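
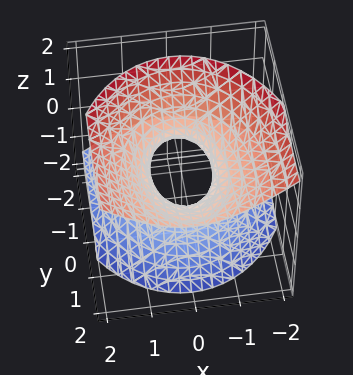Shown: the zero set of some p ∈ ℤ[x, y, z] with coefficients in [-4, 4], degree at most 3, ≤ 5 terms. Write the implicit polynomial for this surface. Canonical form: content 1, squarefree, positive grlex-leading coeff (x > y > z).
2*x^2 + y^2 - 2*y*z - 2*z^2 - 1

First, the degree is 2 — the shape is more complex than any degree-1 surface.
Then, checking where it meets the axes: it misses every integer gridline on the z-axis; among the integer gridlines, it crosses the y-axis at y ∈ {-1, 1}.
Finally, these observations pin down the coefficients.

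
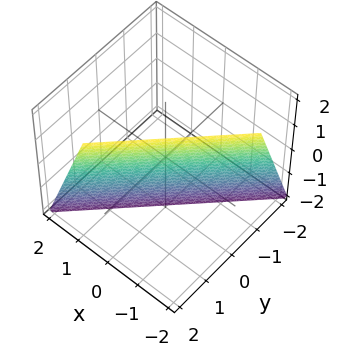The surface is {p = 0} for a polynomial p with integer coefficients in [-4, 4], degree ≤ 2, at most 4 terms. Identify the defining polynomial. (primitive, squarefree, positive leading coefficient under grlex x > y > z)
1. The degree is 1 — the surface is flat (a plane).
2. Against the integer gridlines: it meets the z-axis at z = -2 (among the integer gridlines).
3. Fitting integer coefficients to these (and the overall shape) gives p.

3*x - 3*y + z + 2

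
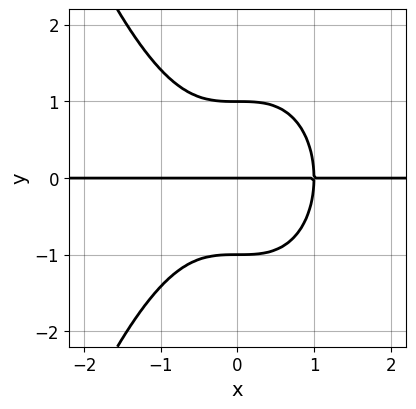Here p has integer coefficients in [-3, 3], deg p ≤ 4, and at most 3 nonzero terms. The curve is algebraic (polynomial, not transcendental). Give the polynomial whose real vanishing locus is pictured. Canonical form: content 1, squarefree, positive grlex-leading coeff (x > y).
x^3*y + y^3 - y

Degree: the shape is more complex than any degree-3 curve, so deg p = 4.
Against the integer gridlines: among the integer gridlines, it crosses the y-axis at y ∈ {-1, 0, 1}; the visible x-axis segment lies entirely on the curve.
Matching integer coefficients to the picture gives p.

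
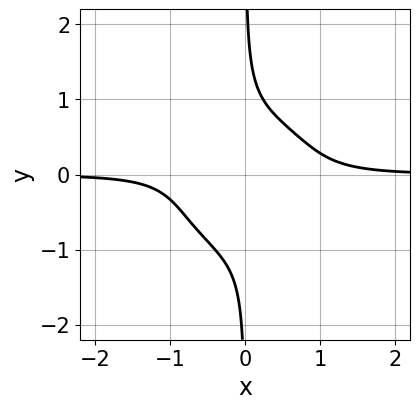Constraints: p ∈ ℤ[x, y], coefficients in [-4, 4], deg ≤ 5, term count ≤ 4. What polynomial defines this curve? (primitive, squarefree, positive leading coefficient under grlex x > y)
3*x^3*y + 3*x*y^3 + x*y^2 - 1

First, the degree is 4 — no degree-3 curve has this shape.
Then, from the axis intercepts and sections: the curve avoids every integer x-axis point in the box; no y-intercept at any integer in the box.
Finally, assembling these constraints gives the stated polynomial.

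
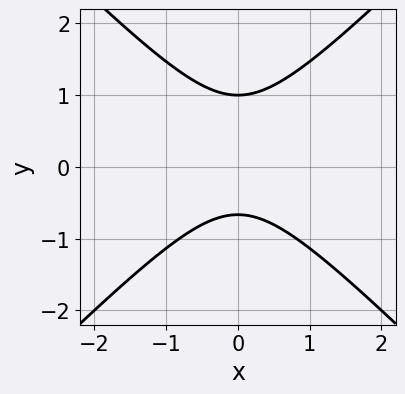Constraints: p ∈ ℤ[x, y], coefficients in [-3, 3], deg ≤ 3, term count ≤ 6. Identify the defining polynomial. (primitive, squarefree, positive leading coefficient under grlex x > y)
3*x^2 - 3*y^2 + y + 2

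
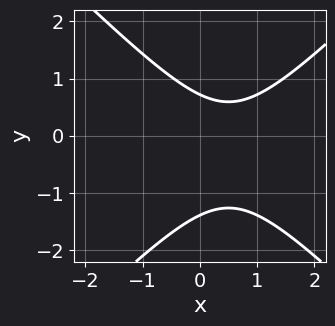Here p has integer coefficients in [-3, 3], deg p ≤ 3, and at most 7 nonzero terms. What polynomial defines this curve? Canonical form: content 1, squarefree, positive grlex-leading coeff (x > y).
Degree: the shape is more complex than any degree-1 curve, so deg p = 2.
Checking where it meets the axes: the curve avoids every integer x-axis point in the box.
Matching integer coefficients to the picture gives p.

3*x^2 - 3*y^2 - 3*x - 2*y + 3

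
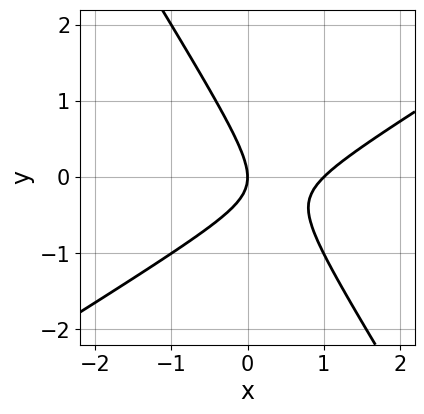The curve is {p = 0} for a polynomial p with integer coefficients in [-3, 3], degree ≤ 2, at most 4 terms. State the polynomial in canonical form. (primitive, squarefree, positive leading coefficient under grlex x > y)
x^2 - x*y - y^2 - x

First, deg p = 2.
Then, observable constraints: it meets the y-axis at y = 0 (among the integer gridlines); among the integer gridlines, it crosses the x-axis at x ∈ {0, 1}.
Finally, the integer polynomial consistent with all of this is the stated p.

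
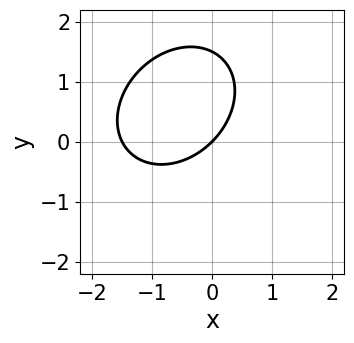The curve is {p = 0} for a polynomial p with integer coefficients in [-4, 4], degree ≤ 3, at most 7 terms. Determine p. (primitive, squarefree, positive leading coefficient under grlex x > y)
First, deg p = 2.
Next, checking where it meets the axes: one x-axis crossing is at x = 0; one y-axis crossing is at y = 0.
Finally, solving for integer coefficients yields p as stated.

2*x^2 - x*y + 2*y^2 + 3*x - 3*y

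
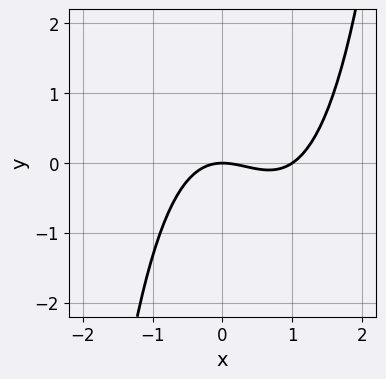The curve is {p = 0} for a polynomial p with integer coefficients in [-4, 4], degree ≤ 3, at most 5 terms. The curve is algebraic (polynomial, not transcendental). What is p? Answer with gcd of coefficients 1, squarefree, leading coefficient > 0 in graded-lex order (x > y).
2*x^3 - 2*x^2 - 3*y

First, deg p = 3. No degree-2 curve has this shape.
Then, checking where it meets the axes: it meets the y-axis at y = 0 (among the integer gridlines); the x-axis gridline crossings are at x ∈ {0, 1}.
Finally, these observations pin down the coefficients.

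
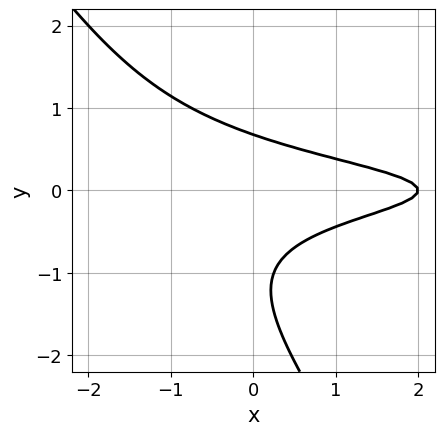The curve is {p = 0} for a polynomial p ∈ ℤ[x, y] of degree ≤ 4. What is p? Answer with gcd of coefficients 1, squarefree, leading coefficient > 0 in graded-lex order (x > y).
3*x*y^2 + 2*y^3 + 3*y^2 + x - 2

1. deg p = 3. No degree-2 curve has this shape.
2. From the visible intercepts: it meets the x-axis at x = 2 (among the integer gridlines).
3. Assembling these constraints gives the stated polynomial.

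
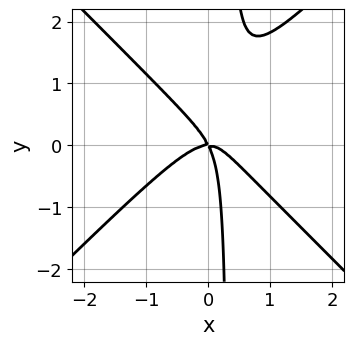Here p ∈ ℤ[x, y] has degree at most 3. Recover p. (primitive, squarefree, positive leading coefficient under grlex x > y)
(a) The degree is 3 — no degree-2 curve has this shape.
(b) Against the integer gridlines: it meets the x-axis at x = 0 (among the integer gridlines); one y-axis crossing is at y = 0.
(c) Fitting integer coefficients to these (and the overall shape) gives p.

3*x^3 - 3*x*y^2 + 2*x*y + y^2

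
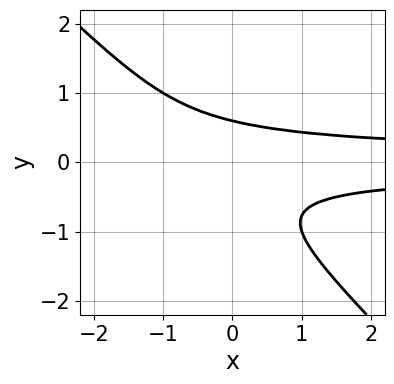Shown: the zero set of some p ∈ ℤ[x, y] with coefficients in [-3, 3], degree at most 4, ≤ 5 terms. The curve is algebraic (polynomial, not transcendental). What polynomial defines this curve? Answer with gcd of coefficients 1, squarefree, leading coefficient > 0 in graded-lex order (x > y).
3*x*y^2 + 3*y^3 + y^2 - 1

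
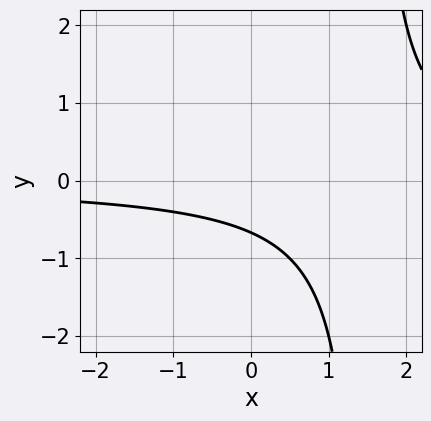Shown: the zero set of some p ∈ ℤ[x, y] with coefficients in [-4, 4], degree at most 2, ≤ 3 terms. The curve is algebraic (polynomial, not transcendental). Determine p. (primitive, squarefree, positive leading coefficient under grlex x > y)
2*x*y - 3*y - 2

Degree: a generic line meets the curve in up to 2 points, so deg p = 2.
Checking where it meets the axes: no x-intercept at any integer in the box.
Solving for integer coefficients yields p as stated.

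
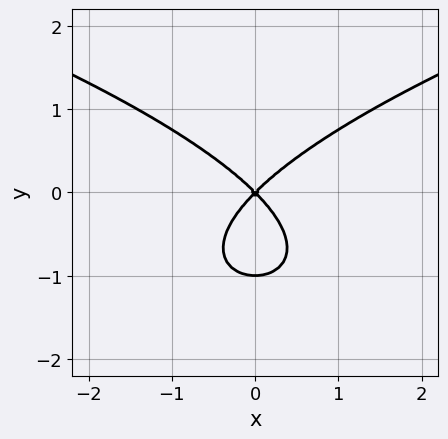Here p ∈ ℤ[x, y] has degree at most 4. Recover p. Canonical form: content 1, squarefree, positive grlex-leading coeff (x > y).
y^3 - x^2 + y^2

(a) deg p = 3. The shape is more complex than any degree-2 curve.
(b) Symmetries: it's symmetric under x → −x, forcing even powers of x.
(c) Reading off the gridlines: the y-axis gridline crossings are at y ∈ {-1, 0}; one x-axis crossing is at x = 0.
(d) These observations pin down the coefficients.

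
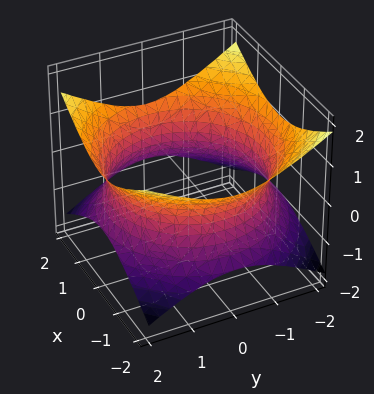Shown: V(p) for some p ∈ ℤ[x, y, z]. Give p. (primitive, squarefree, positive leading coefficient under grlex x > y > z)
First, the degree is 2 — an hourglass — one-sheet hyperboloid; a quadric.
Next, symmetries: rotational symmetry about the z-axis ⇒ p depends on x, y only through x² + y²; mirror symmetry z ↦ −z ⇒ only even powers of z.
Next, from the axis intercepts and sections: the surface avoids every integer z-axis point in the box; a circular section at z = 0 has radius between 1 and 2.
Finally, the integer polynomial consistent with all of this is the stated p.

x^2 + y^2 - 2*z^2 - 3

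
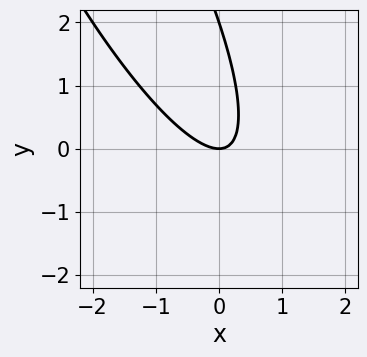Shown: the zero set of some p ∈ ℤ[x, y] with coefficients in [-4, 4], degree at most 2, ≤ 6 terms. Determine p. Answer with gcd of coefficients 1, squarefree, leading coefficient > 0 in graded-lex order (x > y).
3*x^2 + 3*x*y + y^2 - 2*y

1. The degree is 2 — a generic line meets the curve in up to 2 points.
2. From the visible intercepts: one x-axis crossing is at x = 0; among the integer gridlines, it crosses the y-axis at y ∈ {0, 2}.
3. Solving for integer coefficients yields p as stated.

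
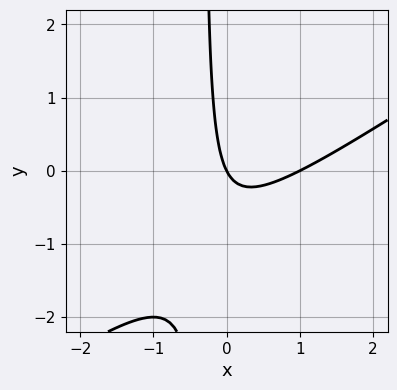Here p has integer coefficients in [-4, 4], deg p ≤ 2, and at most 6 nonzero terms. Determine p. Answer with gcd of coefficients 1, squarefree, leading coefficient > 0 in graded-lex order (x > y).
2*x^2 - 3*x*y - 2*x - y

(a) deg p = 2.
(b) Reading off the gridlines: one y-axis crossing is at y = 0; among the integer gridlines, it crosses the x-axis at x ∈ {0, 1}.
(c) Assembling these constraints gives the stated polynomial.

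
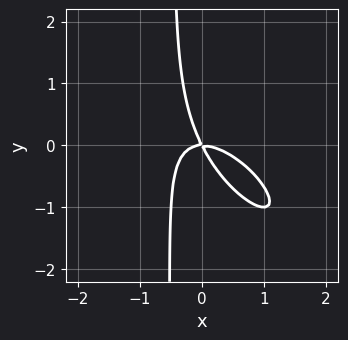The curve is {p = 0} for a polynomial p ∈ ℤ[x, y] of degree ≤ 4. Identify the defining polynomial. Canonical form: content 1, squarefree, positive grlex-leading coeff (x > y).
2*x^3 + 3*x^2*y + 2*x*y^2 + 2*x*y + y^2

1. Degree: a generic line meets the curve in up to 3 points, so deg p = 3.
2. Checking where it meets the axes: it crosses the y-axis at the gridline y = 0; it crosses the x-axis at the gridline x = 0.
3. Solving for integer coefficients yields p as stated.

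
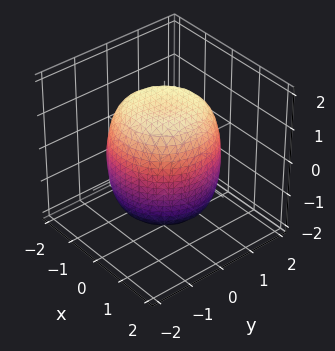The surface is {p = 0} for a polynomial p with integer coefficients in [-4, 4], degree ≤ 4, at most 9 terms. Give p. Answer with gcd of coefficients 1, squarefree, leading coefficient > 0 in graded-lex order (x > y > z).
x^4 + 2*x^2*y^2 + y^4 - x^2 - y^2 + z^2 - 2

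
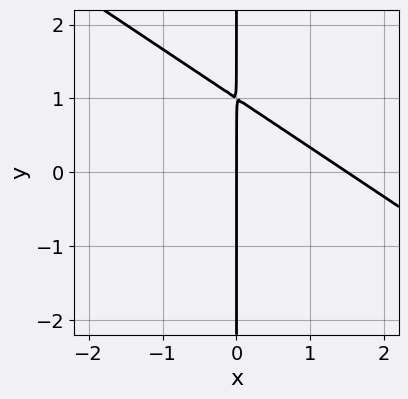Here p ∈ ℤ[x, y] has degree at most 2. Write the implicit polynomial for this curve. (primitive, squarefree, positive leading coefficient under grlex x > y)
(a) Degree: the shape is more complex than any degree-1 curve, so deg p = 2.
(b) Reading off the gridlines: one x-axis crossing is at x = 0; the visible y-axis segment lies entirely on the curve.
(c) Together with the visible shape, these determine p as stated.

2*x^2 + 3*x*y - 3*x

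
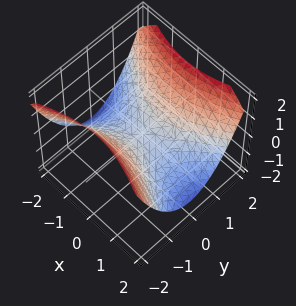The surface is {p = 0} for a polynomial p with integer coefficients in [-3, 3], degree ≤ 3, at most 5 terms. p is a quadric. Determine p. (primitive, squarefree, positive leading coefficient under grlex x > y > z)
x^2 - 2*y^2 + 3*z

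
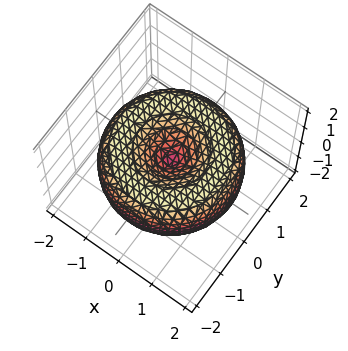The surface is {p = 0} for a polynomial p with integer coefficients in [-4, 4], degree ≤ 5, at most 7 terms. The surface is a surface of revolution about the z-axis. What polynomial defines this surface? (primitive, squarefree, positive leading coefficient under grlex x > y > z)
1. Degree: the shape is more complex than any degree-3 surface, so deg p = 4.
2. Symmetry: the surface is invariant under rotation about z: p = q(x² + y², z).
3. From the visible intercepts: a circular section at z = 0 has radius between 1 and 2; it crosses the x-axis at the gridline x = 0; it meets the y-axis at y = 0 (among the integer gridlines).
4. Together with the visible shape, these determine p as stated.

x^4 + 2*x^2*y^2 + y^4 - 3*x^2 - 3*y^2 + 3*z^2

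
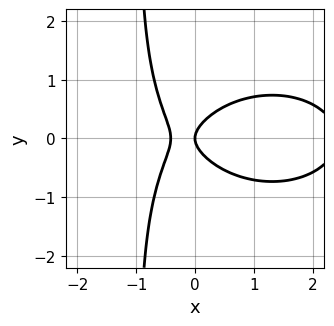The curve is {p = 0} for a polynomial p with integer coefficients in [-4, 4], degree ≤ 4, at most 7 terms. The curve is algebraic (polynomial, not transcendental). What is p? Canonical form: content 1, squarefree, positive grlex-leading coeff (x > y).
x^3 + 2*x*y^2 - 2*x^2 + 2*y^2 - x

1. deg p = 3. A generic line meets the curve in up to 3 points.
2. Symmetries: mirror symmetry y ↦ −y ⇒ only even powers of y.
3. Observable constraints: one x-axis crossing is at x = 0; it meets the y-axis at y = 0 (among the integer gridlines).
4. Solving for integer coefficients yields p as stated.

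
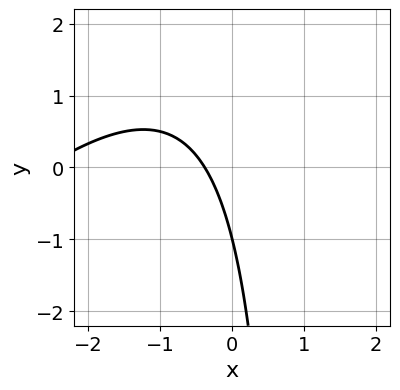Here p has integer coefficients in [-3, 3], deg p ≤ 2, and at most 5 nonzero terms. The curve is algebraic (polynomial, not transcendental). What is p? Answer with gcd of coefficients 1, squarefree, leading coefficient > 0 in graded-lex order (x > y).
x^2 - x*y + 3*x + y + 1

Degree: the shape is more complex than any degree-1 curve, so deg p = 2.
Reading off the gridlines: one y-axis crossing is at y = -1.
The integer polynomial consistent with all of this is the stated p.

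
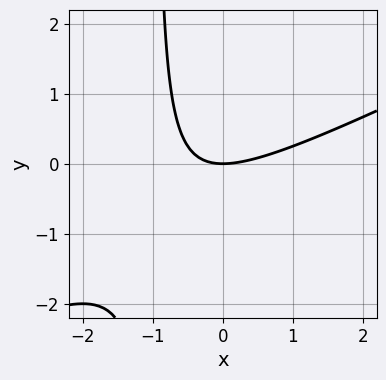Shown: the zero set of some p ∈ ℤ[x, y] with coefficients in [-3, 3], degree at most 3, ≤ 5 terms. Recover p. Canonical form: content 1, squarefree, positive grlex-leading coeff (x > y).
Degree: a generic line meets the curve in up to 2 points, so deg p = 2.
Reading off the gridlines: one x-axis crossing is at x = 0; it crosses the y-axis at the gridline y = 0.
Solving for integer coefficients yields p as stated.

x^2 - 2*x*y - 2*y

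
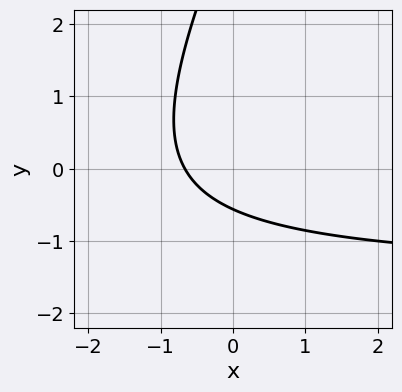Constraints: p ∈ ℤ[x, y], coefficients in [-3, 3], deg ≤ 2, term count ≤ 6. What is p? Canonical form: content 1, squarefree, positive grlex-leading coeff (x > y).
First, the degree is 2 — no degree-1 curve has this shape.
Finally, the integer polynomial consistent with all of this is the stated p.

2*x*y - y^2 + 3*x + 3*y + 2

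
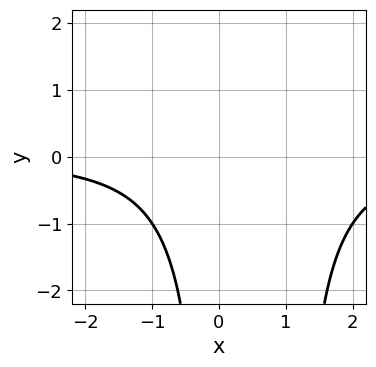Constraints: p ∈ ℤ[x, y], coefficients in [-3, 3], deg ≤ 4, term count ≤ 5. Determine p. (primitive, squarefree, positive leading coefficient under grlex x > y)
x^2*y - x*y + 2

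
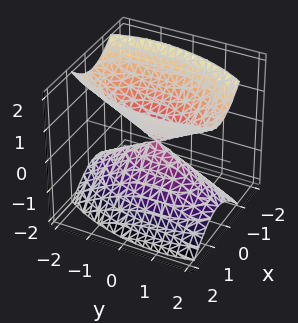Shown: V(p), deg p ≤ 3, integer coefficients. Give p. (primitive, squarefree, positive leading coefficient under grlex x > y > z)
3*x^2 - x*y + y^2 - 2*z^2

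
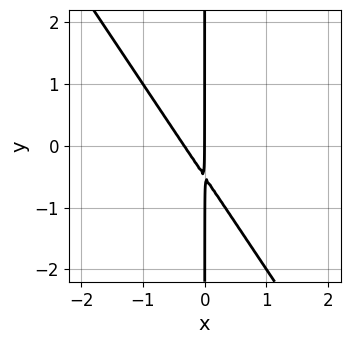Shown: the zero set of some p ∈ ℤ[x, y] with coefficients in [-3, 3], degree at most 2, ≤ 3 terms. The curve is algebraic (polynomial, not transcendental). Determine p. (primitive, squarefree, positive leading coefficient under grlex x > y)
3*x^2 + 2*x*y + x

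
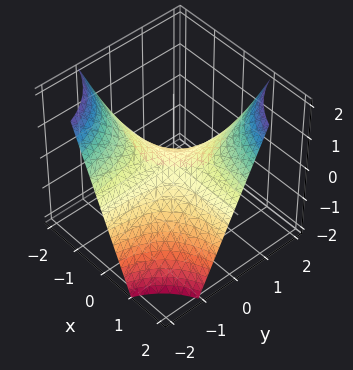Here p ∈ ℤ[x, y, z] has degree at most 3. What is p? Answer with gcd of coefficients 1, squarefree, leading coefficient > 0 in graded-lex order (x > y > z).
First, degree: a hyperbolic paraboloid; a quadric, so deg p = 2.
Then, checking where it meets the axes: every point of the x-axis in the box is on the surface; it crosses the z-axis at the gridline z = 0.
Finally, assembling these constraints gives the stated polynomial. Check: (0, 1, 0) on the y-axis lies on the surface, and p(0, 1, 0) = 0. ✓

x*y - z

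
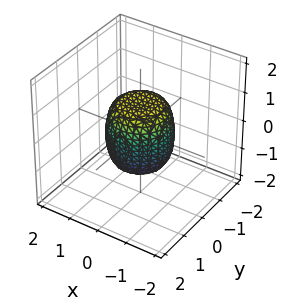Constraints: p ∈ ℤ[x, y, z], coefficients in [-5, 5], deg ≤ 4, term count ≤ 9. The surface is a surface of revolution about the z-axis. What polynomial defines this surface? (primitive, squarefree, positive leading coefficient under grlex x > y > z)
2*x^4 + 4*x^2*y^2 + 2*y^4 - x^2 - y^2 + z^2 - 1

First, deg p = 4. A generic line meets the surface in up to 4 points.
Then, symmetries: rotational symmetry about the z-axis ⇒ p depends on x, y only through x² + y².
Next, observable constraints: a circular section at z = 0 has radius exactly 1; the z-axis gridline crossings are at z ∈ {-1, 1}.
Finally, the integer polynomial consistent with all of this is the stated p. Check: (0, -1, 0) on the y-axis lies on the surface, and p(0, -1, 0) = 0. ✓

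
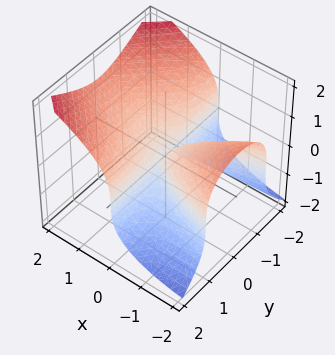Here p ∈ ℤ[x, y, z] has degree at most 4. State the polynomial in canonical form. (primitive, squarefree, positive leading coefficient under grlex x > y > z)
(a) The degree is 3 — no degree-2 surface has this shape.
(b) Checking where it meets the axes: it meets the x-axis at x = 0 (among the integer gridlines); the visible y-axis segment lies entirely on the surface; one z-axis crossing is at z = 0.
(c) The integer polynomial consistent with all of this is the stated p.

3*x*y^2 - 3*z^3 + 2*x^2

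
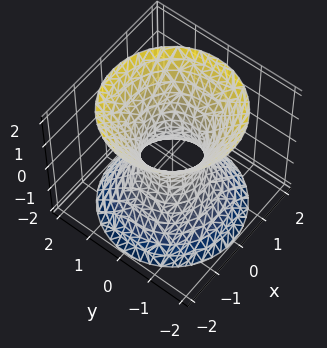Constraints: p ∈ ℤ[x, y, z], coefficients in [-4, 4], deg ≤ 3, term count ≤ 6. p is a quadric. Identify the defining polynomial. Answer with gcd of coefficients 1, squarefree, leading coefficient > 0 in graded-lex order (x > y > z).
3*x^2 + 3*y^2 - 2*z^2 - 2

(a) deg p = 2. One connected sheet with a waist; a quadric.
(b) Symmetry: every cross-section ⟂ z is a circle, so x, y appear only via x² + y²; the z ↦ −z reflection is a symmetry, so z appears only in even powers.
(c) From the axis intercepts and sections: no z-intercept at any integer in the box; a circular section at z = -2 has radius between 1 and 2.
(d) The integer polynomial consistent with all of this is the stated p.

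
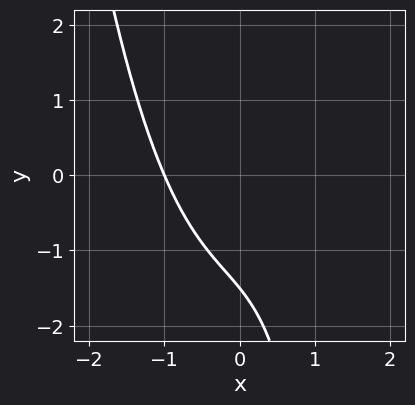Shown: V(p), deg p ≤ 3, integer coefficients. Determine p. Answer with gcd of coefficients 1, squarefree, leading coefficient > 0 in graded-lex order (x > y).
2*x^3 - x*y + x + 2*y + 3

1. deg p = 3. A generic line meets the curve in up to 3 points.
2. Observable constraints: one x-axis crossing is at x = -1.
3. Matching integer coefficients to the picture gives p.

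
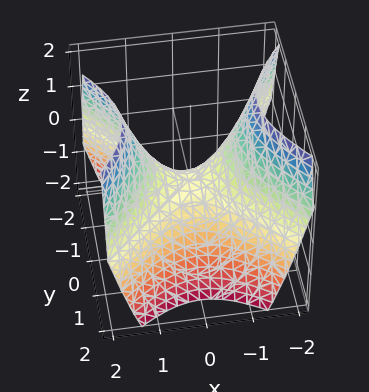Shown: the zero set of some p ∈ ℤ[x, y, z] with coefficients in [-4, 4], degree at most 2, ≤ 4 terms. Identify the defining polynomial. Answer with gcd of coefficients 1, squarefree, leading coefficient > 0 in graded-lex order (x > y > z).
x^2 - y^2 - z

First, deg p = 2. A saddle surface; a quadric.
Then, symmetries: it's symmetric under y → −y, forcing even powers of y; it's symmetric under x → −x, forcing even powers of x.
Then, from the visible intercepts: it crosses the z-axis at the gridline z = 0; it meets the x-axis at x = 0 (among the integer gridlines); it crosses the y-axis at the gridline y = 0.
Finally, matching integer coefficients to the picture gives p.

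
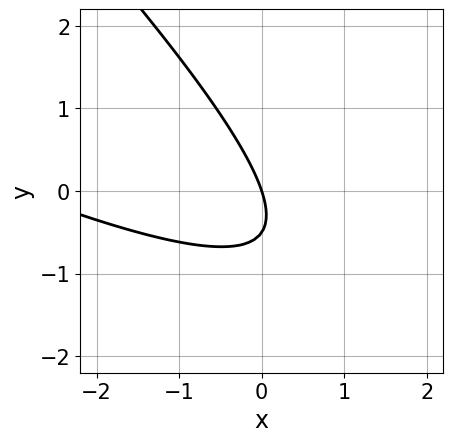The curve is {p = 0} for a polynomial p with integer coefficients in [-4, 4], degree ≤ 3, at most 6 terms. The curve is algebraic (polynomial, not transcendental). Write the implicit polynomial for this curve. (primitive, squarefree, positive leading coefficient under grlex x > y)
x^2 + 3*x*y + 2*y^2 + 3*x + y

1. The degree is 2 — a generic line meets the curve in up to 2 points.
2. From the visible intercepts: it meets the x-axis at x = 0 (among the integer gridlines); one y-axis crossing is at y = 0.
3. Together with the visible shape, these determine p as stated.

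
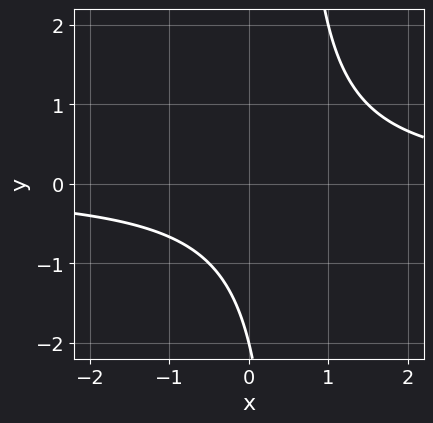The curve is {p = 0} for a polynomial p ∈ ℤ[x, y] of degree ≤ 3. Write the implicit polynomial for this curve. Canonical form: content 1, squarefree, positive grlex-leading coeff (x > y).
2*x*y - y - 2

First, the degree is 2 — no degree-1 curve has this shape.
Next, checking where it meets the axes: one y-axis crossing is at y = -2; no x-intercept at any integer in the box.
Finally, matching integer coefficients to the picture gives p.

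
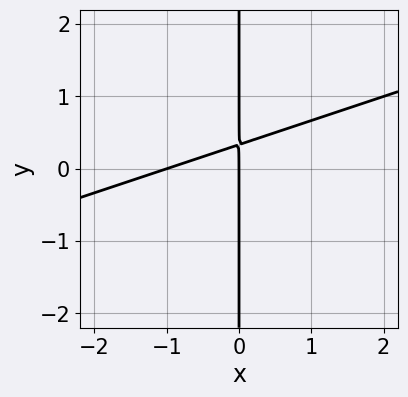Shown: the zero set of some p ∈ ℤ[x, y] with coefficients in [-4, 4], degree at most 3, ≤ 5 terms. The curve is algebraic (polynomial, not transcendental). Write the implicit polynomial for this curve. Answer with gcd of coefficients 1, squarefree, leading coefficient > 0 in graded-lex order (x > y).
x^2 - 3*x*y + x

The degree is 2 — a generic line meets the curve in up to 2 points.
Reading off the gridlines: the x-axis gridline crossings are at x ∈ {-1, 0}; every point of the y-axis in the box is on the curve.
Solving for integer coefficients yields p as stated.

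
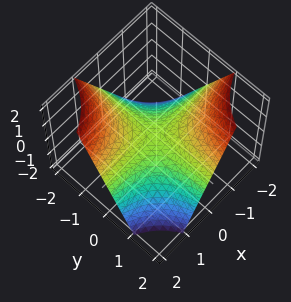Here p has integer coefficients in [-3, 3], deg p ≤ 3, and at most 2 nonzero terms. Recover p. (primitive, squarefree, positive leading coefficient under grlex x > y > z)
(a) Degree: a saddle surface; a quadric, so deg p = 2.
(b) Against the integer gridlines: one z-axis crossing is at z = 0; every point of the y-axis in the box is on the surface; the visible x-axis segment lies entirely on the surface.
(c) Assembling these constraints gives the stated polynomial.

x*y + z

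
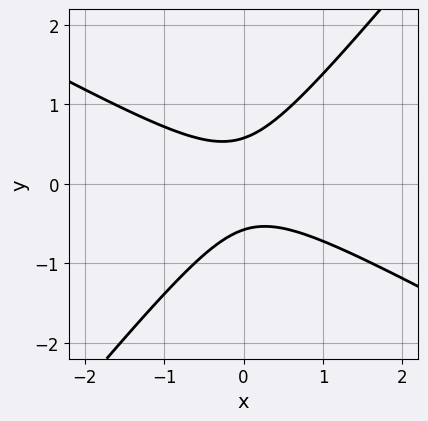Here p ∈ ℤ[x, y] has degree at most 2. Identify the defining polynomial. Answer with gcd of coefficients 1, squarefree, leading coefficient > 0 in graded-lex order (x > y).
2*x^2 + 2*x*y - 3*y^2 + 1

First, degree: no degree-1 curve has this shape, so deg p = 2.
Next, against the integer gridlines: the curve avoids every integer x-axis point in the box.
Finally, matching integer coefficients to the picture gives p.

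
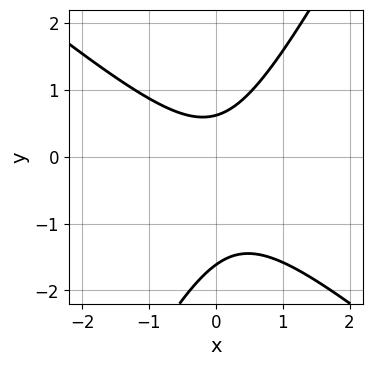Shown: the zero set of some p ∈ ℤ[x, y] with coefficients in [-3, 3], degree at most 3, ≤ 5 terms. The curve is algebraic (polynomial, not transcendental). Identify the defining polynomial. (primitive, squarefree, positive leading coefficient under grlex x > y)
3*x^2 + 2*x*y - 2*y^2 - 2*y + 2

1. deg p = 2.
2. Observable constraints: no x-intercept at any integer in the box.
3. Matching integer coefficients to the picture gives p.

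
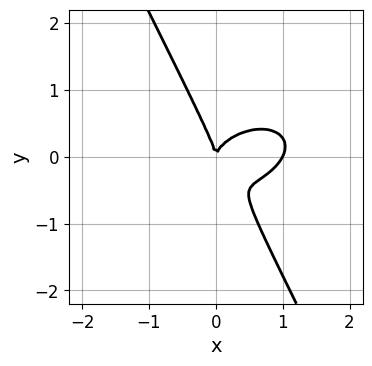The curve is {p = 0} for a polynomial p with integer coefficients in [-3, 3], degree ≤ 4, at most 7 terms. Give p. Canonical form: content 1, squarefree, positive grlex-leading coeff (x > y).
2*x^3 - x^2*y + 3*x*y^2 + 2*y^3 - 2*x^2

1. Degree: the shape is more complex than any degree-2 curve, so deg p = 3.
2. Against the integer gridlines: one y-axis crossing is at y = 0; among the integer gridlines, it crosses the x-axis at x ∈ {0, 1}.
3. Together with the visible shape, these determine p as stated.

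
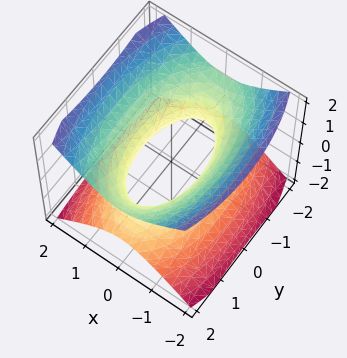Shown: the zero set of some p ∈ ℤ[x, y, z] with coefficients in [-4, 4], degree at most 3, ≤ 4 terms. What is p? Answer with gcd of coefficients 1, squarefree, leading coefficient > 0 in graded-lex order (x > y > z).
3*x^2 + y^2 - 3*z^2 - 2

First, deg p = 2.
Then, symmetries: it's symmetric under x → −x, forcing even powers of x; the z ↦ −z reflection is a symmetry, so z appears only in even powers; it's symmetric under y → −y, forcing even powers of y.
Then, observable constraints: the surface avoids every integer z-axis point in the box.
Finally, matching integer coefficients to the picture gives p.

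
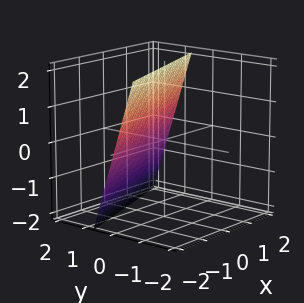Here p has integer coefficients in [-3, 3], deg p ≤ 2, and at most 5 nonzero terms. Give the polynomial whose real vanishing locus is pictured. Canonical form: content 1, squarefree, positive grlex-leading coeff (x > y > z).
x - 3*y - z + 2

1. The degree is 1 — the surface is flat (a plane).
2. From the axis intercepts and sections: one z-axis crossing is at z = 2; it crosses the x-axis at the gridline x = -2.
3. Assembling these constraints gives the stated polynomial.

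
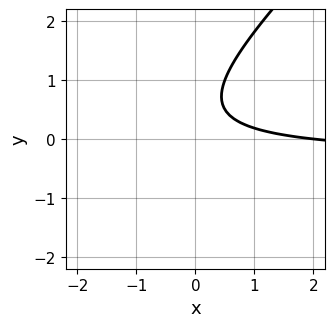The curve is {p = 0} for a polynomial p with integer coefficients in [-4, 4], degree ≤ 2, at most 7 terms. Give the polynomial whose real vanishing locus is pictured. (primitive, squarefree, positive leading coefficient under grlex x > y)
deg p = 2.
Reading off the gridlines: it crosses the x-axis at the gridline x = 2; the curve avoids every integer y-axis point in the box.
Fitting integer coefficients to these (and the overall shape) gives p.

3*x*y - 3*y^2 + x + 3*y - 2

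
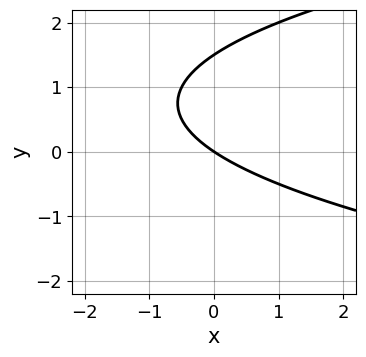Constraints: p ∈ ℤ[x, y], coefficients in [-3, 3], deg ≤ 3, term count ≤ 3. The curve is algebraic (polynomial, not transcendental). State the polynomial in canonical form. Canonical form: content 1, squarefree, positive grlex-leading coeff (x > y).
deg p = 2. No degree-1 curve has this shape.
From the axis intercepts and sections: it crosses the y-axis at the gridline y = 0; it crosses the x-axis at the gridline x = 0.
Solving for integer coefficients yields p as stated.

2*y^2 - 2*x - 3*y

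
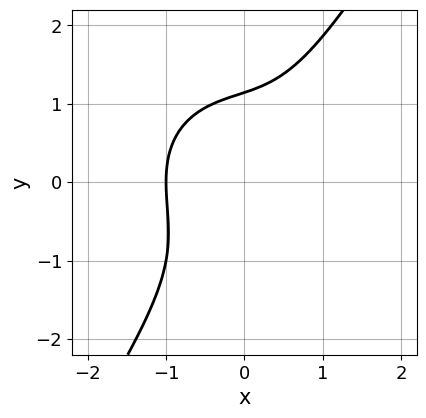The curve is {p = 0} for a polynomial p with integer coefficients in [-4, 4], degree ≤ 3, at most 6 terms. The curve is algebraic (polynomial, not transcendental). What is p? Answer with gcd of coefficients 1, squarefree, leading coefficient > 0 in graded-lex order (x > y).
3*x^3 + 2*x*y^2 - 2*y^3 + 3

Degree: a generic line meets the curve in up to 3 points, so deg p = 3.
Against the integer gridlines: it meets the x-axis at x = -1 (among the integer gridlines).
These observations pin down the coefficients.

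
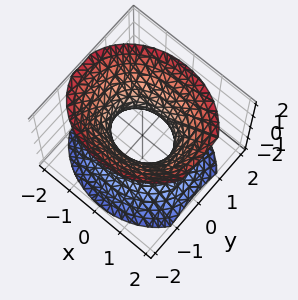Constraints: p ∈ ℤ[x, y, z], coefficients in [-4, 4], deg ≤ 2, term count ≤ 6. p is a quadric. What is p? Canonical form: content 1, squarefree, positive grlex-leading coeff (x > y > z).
2*x^2 + 3*y^2 - 2*z^2 - 2

1. deg p = 2.
2. Symmetries: it's symmetric under x → −x, forcing even powers of x; the y ↦ −y reflection is a symmetry, so y appears only in even powers; the z ↦ −z reflection is a symmetry, so z appears only in even powers.
3. From the visible intercepts: the surface avoids every integer z-axis point in the box; the x-axis gridline crossings are at x ∈ {-1, 1}.
4. Solving for integer coefficients yields p as stated.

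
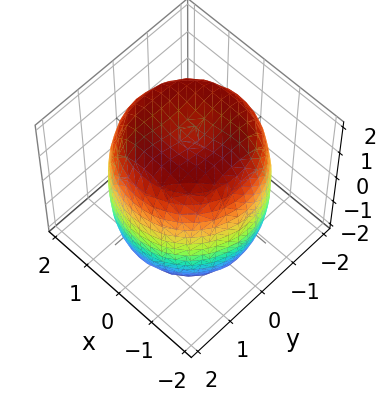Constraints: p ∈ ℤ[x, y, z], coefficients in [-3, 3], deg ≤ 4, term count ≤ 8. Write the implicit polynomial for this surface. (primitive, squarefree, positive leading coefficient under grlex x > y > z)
x^4 + 2*x^2*y^2 + y^4 - 2*x^2 - 2*y^2 + z^2 - 3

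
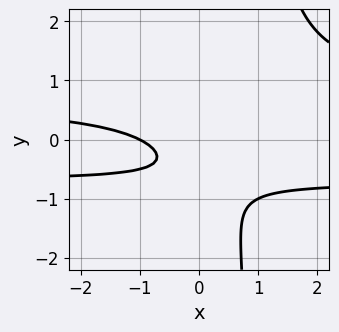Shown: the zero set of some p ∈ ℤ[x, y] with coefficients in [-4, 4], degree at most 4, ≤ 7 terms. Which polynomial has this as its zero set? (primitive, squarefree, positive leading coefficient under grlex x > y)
deg p = 3. A generic line meets the curve in up to 3 points.
Reading off the gridlines: the curve avoids every integer y-axis point in the box; it meets the x-axis at x = -1 (among the integer gridlines).
Matching integer coefficients to the picture gives p.

2*x*y^2 - 2*y^2 - x - 2*y - 1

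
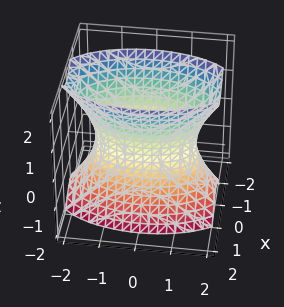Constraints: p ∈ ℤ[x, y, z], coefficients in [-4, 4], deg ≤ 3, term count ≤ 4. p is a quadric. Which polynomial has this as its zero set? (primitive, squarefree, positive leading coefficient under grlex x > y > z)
3*x^2 + y^2 - z^2 - 2

First, deg p = 2. One connected sheet with a waist; a quadric.
Then, symmetries: mirror symmetry x ↦ −x ⇒ only even powers of x; mirror symmetry y ↦ −y ⇒ only even powers of y; mirror symmetry z ↦ −z ⇒ only even powers of z.
Then, checking where it meets the axes: the surface avoids every integer z-axis point in the box.
Finally, putting this together gives p.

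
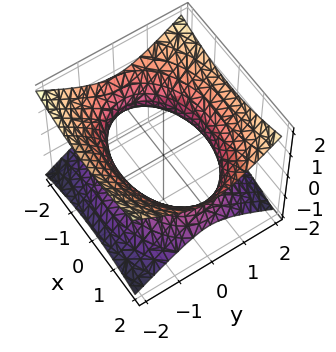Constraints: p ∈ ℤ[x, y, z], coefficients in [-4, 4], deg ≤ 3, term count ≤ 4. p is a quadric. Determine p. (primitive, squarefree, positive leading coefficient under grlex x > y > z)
x^2 + 2*y^2 - 3*z^2 - 3

(a) deg p = 2. An hourglass — one-sheet hyperboloid; a quadric.
(b) Symmetries: it's symmetric under y → −y, forcing even powers of y; the x ↦ −x reflection is a symmetry, so x appears only in even powers; the z ↦ −z reflection is a symmetry, so z appears only in even powers.
(c) Checking where it meets the axes: the surface avoids every integer z-axis point in the box.
(d) Solving for integer coefficients yields p as stated.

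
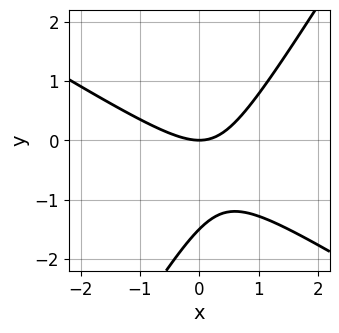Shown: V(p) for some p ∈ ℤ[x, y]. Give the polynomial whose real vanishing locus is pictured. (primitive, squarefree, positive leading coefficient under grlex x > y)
(a) Degree: the shape is more complex than any degree-1 curve, so deg p = 2.
(b) Observable constraints: it crosses the x-axis at the gridline x = 0; it meets the y-axis at y = 0 (among the integer gridlines).
(c) Fitting integer coefficients to these (and the overall shape) gives p.

2*x^2 + 2*x*y - 2*y^2 - 3*y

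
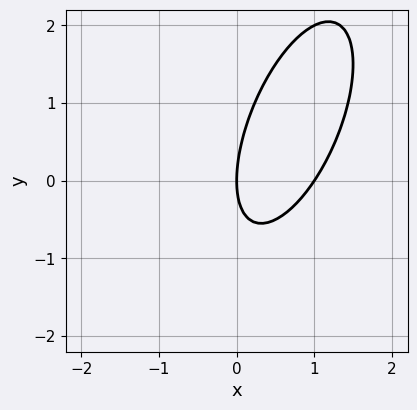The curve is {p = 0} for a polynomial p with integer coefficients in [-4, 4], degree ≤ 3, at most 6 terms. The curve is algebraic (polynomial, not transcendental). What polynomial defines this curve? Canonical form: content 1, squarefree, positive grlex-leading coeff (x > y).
3*x^2 - 2*x*y + y^2 - 3*x

1. The degree is 2 — the shape is more complex than any degree-1 curve.
2. From the axis intercepts and sections: it crosses the y-axis at the gridline y = 0; among the integer gridlines, it crosses the x-axis at x ∈ {0, 1}.
3. Fitting integer coefficients to these (and the overall shape) gives p.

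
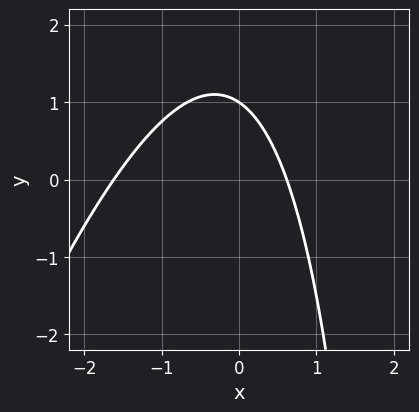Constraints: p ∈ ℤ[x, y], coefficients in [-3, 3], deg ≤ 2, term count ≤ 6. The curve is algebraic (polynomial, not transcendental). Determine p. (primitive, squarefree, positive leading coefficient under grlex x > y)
1. deg p = 2. No degree-1 curve has this shape.
2. From the axis intercepts and sections: it crosses the y-axis at the gridline y = 1.
3. Fitting integer coefficients to these (and the overall shape) gives p.

3*x^2 - x*y + 3*x + 3*y - 3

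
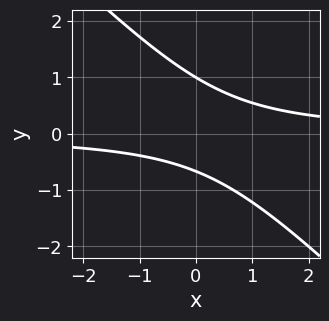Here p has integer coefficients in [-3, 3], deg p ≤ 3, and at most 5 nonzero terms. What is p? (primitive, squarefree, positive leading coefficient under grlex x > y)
3*x*y + 3*y^2 - y - 2

First, the degree is 2 — the shape is more complex than any degree-1 curve.
Then, against the integer gridlines: one y-axis crossing is at y = 1; the curve avoids every integer x-axis point in the box.
Finally, solving for integer coefficients yields p as stated.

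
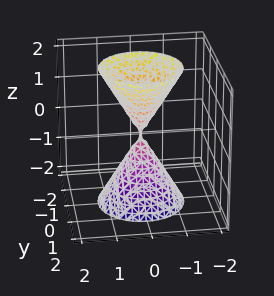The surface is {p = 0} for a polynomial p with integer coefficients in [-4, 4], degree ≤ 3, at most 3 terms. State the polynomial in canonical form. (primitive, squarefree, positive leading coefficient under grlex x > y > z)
3*x^2 + 3*y^2 - z^2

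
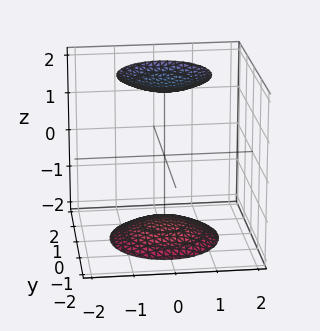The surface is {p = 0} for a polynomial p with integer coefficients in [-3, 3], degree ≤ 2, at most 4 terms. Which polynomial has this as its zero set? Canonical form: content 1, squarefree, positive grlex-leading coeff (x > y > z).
x^2 + y^2 - z^2 + 3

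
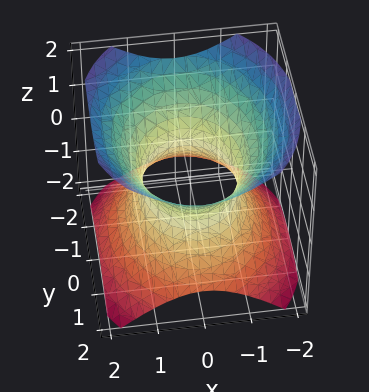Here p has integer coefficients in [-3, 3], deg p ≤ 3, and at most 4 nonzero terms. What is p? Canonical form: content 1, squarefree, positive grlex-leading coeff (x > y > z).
3*x^2 + 2*y^2 - 3*z^2 - 3

First, deg p = 2. One connected sheet with a waist; a quadric.
Next, symmetries: mirror symmetry x ↦ −x ⇒ only even powers of x; it's symmetric under z → −z, forcing even powers of z; mirror symmetry y ↦ −y ⇒ only even powers of y.
Then, reading off the gridlines: the surface avoids every integer z-axis point in the box; among the integer gridlines, it crosses the x-axis at x ∈ {-1, 1}.
Finally, assembling these constraints gives the stated polynomial.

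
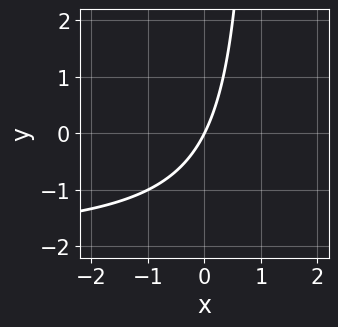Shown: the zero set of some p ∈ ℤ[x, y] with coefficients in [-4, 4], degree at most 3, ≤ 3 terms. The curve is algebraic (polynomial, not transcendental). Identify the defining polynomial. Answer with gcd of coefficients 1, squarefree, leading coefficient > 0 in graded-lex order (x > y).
x*y + 2*x - y

First, degree: the shape is more complex than any degree-1 curve, so deg p = 2.
Next, checking where it meets the axes: one y-axis crossing is at y = 0; it meets the x-axis at x = 0 (among the integer gridlines).
Finally, fitting integer coefficients to these (and the overall shape) gives p.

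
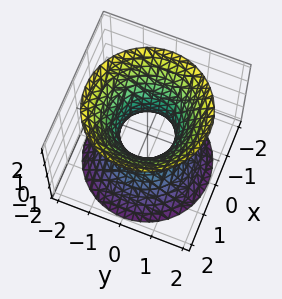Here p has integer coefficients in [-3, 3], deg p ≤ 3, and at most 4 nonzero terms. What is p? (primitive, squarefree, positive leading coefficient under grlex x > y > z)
(a) deg p = 2.
(b) Symmetry: the surface is invariant under rotation about z: p = q(x² + y², z).
(c) From the axis intercepts and sections: a circular section at z = 2 has radius between 1 and 2; the surface avoids every integer z-axis point in the box.
(d) Together with the visible shape, these determine p as stated.

3*x^2 + 3*y^2 - 2*z^2 - 2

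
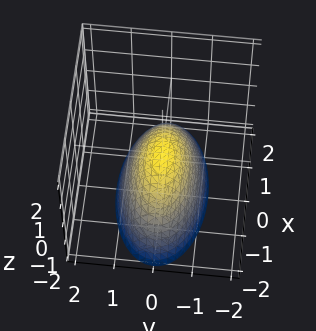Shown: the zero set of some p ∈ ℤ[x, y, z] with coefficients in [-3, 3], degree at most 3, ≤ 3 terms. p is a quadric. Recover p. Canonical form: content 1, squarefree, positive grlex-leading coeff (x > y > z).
x^2 + 3*y^2 + 2*z

1. The degree is 2 — a paraboloid; a quadric.
2. Symmetries: the y ↦ −y reflection is a symmetry, so y appears only in even powers; it's symmetric under x → −x, forcing even powers of x.
3. Reading off the gridlines: one z-axis crossing is at z = 0; it meets the x-axis at x = 0 (among the integer gridlines); it meets the y-axis at y = 0 (among the integer gridlines).
4. Matching integer coefficients to the picture gives p.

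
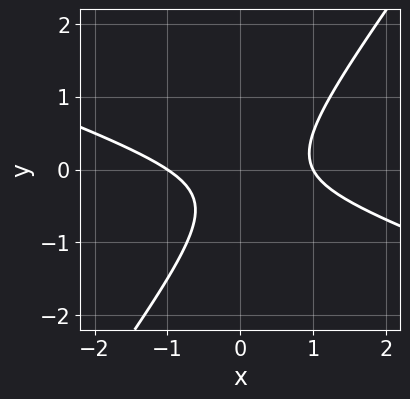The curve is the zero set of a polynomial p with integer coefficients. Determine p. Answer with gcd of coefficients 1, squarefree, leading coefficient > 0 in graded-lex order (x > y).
First, degree: the shape is more complex than any degree-1 curve, so deg p = 2.
Next, from the visible intercepts: the x-axis gridline crossings are at x ∈ {-1, 1}; it misses every integer gridline on the y-axis.
Finally, solving for integer coefficients yields p as stated.

x^2 + 2*x*y - 2*y^2 - y - 1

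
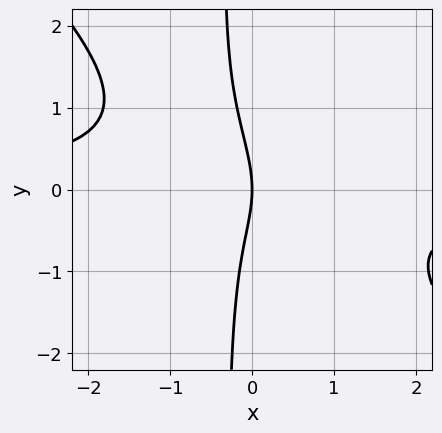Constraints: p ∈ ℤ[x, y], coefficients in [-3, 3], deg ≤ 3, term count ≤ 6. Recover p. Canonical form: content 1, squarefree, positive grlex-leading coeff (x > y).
3*x^2*y + 3*x*y^2 + y^2 + 3*x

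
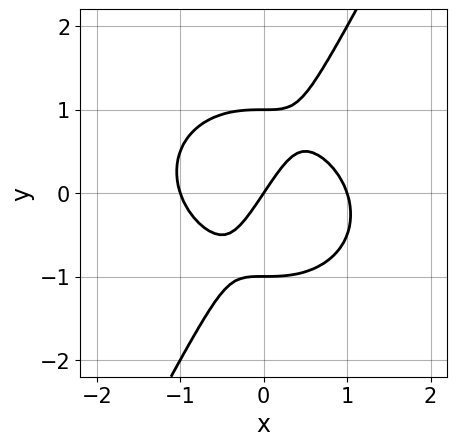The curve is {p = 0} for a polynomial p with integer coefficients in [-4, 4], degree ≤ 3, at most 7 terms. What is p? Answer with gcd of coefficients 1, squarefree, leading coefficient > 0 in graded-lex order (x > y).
3*x^3 + 3*x*y^2 - 2*y^3 - 3*x + 2*y

1. The degree is 3 — a generic line meets the curve in up to 3 points.
2. Reading off the gridlines: among the integer gridlines, it crosses the x-axis at x ∈ {-1, 0, 1}; the y-axis gridline crossings are at y ∈ {-1, 0, 1}.
3. The integer polynomial consistent with all of this is the stated p.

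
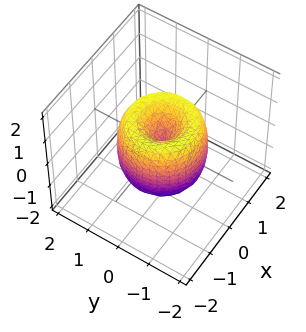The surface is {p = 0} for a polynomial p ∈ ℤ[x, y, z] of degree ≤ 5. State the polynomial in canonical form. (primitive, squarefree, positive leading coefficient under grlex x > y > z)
The degree is 4 — a generic line meets the surface in up to 4 points.
By symmetry, the surface is invariant under rotation about z: p = q(x² + y², z).
Reading off the gridlines: it meets the z-axis at z = 0 (among the integer gridlines); one x-axis crossing is at x = 0; a circular section at z = -1 has radius between 0 and 1.
Matching integer coefficients to the picture gives p.

2*x^4 + 4*x^2*y^2 + 2*y^4 - 3*x^2 - 3*y^2 + z^2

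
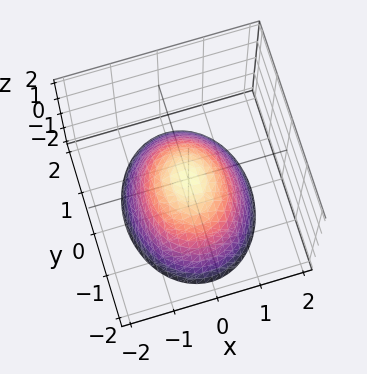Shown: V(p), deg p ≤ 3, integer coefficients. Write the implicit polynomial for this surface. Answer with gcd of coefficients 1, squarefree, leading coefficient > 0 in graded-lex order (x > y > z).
1. Degree: a single bowl opening along one axis; a quadric, so deg p = 2.
2. Symmetries: it's symmetric under x → −x, forcing even powers of x; it's symmetric under y → −y, forcing even powers of y.
3. Reading off the gridlines: one x-axis crossing is at x = 0; it meets the z-axis at z = 0 (among the integer gridlines); it meets the y-axis at y = 0 (among the integer gridlines).
4. These observations pin down the coefficients.

3*x^2 + 2*y^2 + 3*z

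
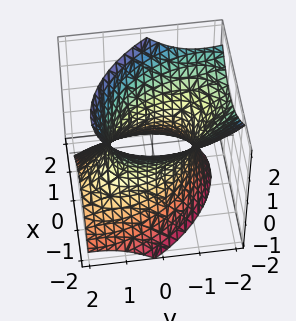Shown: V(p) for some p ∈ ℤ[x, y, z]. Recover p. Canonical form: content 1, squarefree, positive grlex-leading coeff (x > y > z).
1. deg p = 2. A generic line meets the surface in up to 2 points.
2. Against the integer gridlines: it misses every integer gridline on the z-axis; among the integer gridlines, it crosses the x-axis at x ∈ {-1, 1}.
3. Fitting integer coefficients to these (and the overall shape) gives p.

3*x^2 + 2*x*y + 2*y^2 + 2*y*z - 2*z^2 - 3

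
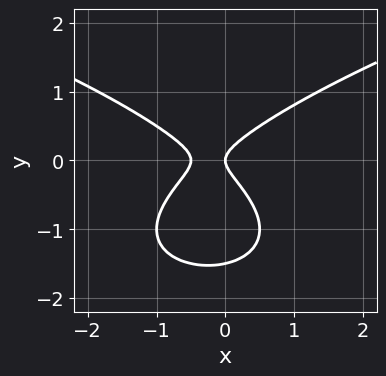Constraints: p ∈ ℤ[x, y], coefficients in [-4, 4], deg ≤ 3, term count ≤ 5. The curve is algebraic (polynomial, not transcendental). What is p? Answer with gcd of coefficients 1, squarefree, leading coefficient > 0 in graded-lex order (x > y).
2*y^3 - 2*x^2 + 3*y^2 - x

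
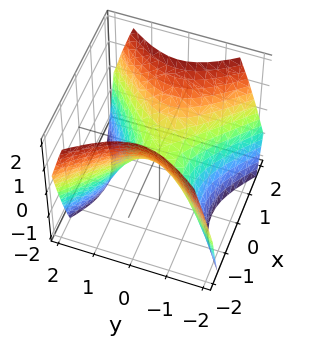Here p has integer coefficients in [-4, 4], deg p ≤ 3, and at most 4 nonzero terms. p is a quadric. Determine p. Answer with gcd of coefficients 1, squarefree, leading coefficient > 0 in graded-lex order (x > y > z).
x^2 - y^2 - z

deg p = 2. A saddle surface; a quadric.
Symmetries: mirror symmetry x ↦ −x ⇒ only even powers of x; it's symmetric under y → −y, forcing even powers of y.
From the axis intercepts and sections: it meets the x-axis at x = 0 (among the integer gridlines); it meets the y-axis at y = 0 (among the integer gridlines).
Putting this together gives p.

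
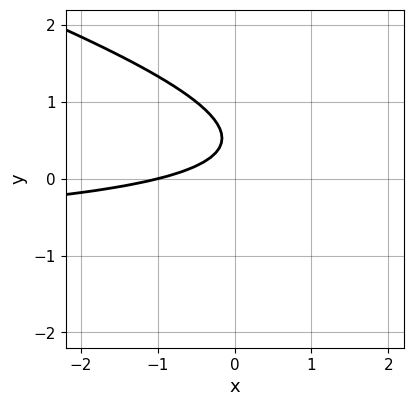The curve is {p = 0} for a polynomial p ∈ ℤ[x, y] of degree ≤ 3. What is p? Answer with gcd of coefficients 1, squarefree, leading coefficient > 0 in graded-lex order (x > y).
x*y + 3*y^2 + x - 3*y + 1

(a) Degree: no degree-1 curve has this shape, so deg p = 2.
(b) Observable constraints: no y-intercept at any integer in the box; it meets the x-axis at x = -1 (among the integer gridlines).
(c) The integer polynomial consistent with all of this is the stated p.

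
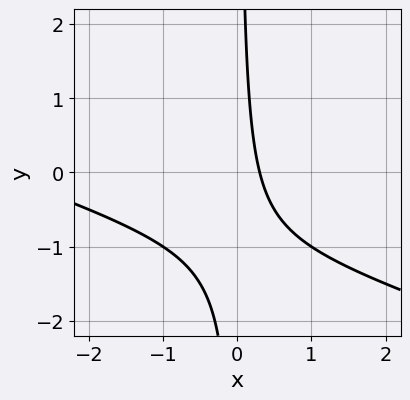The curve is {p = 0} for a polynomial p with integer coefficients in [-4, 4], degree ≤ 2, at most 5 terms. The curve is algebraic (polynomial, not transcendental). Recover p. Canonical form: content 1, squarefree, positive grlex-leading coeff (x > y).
(a) deg p = 2. A generic line meets the curve in up to 2 points.
(b) Against the integer gridlines: the curve avoids every integer y-axis point in the box.
(c) Solving for integer coefficients yields p as stated.

x^2 + 3*x*y + 3*x - 1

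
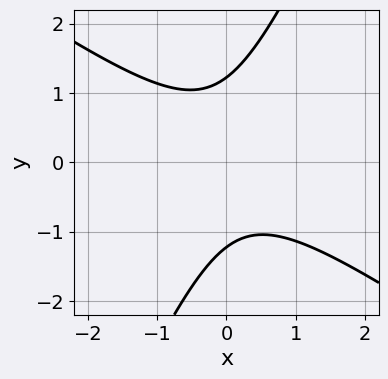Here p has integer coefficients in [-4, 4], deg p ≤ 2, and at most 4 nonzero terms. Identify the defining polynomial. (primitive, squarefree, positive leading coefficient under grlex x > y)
3*x^2 + 3*x*y - 2*y^2 + 3

1. deg p = 2. No degree-1 curve has this shape.
2. From the axis intercepts and sections: it misses every integer gridline on the x-axis.
3. Matching integer coefficients to the picture gives p.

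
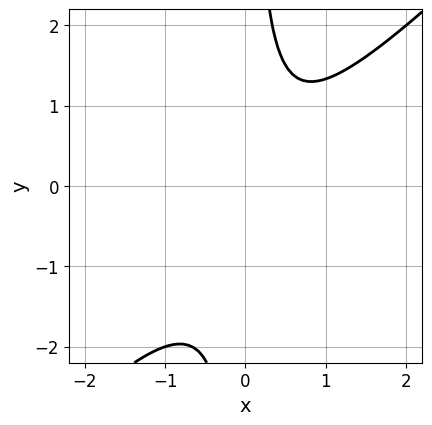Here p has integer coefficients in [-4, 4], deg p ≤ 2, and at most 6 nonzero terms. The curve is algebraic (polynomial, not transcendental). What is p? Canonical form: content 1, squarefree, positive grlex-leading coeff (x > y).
3*x^2 - 3*x*y - x + 2

First, the degree is 2 — a generic line meets the curve in up to 2 points.
Then, from the axis intercepts and sections: no y-intercept at any integer in the box; no x-intercept at any integer in the box.
Finally, fitting integer coefficients to these (and the overall shape) gives p.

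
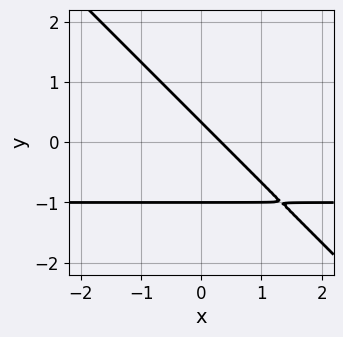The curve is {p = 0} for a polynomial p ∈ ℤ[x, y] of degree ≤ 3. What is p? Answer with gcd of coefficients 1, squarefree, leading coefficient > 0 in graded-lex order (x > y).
3*x*y + 3*y^2 + 3*x + 2*y - 1

1. Degree: the shape is more complex than any degree-1 curve, so deg p = 2.
2. Observable constraints: it meets the y-axis at y = -1 (among the integer gridlines).
3. Solving for integer coefficients yields p as stated.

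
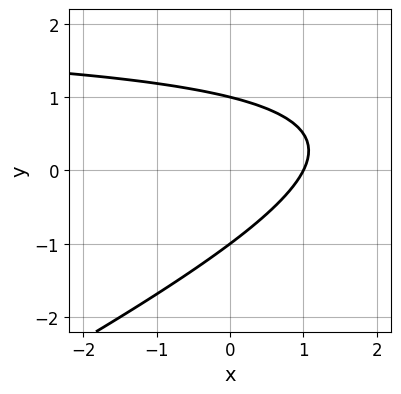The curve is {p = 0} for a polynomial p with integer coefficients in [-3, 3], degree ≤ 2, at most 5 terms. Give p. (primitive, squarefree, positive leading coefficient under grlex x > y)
The degree is 2 — a generic line meets the curve in up to 2 points.
Checking where it meets the axes: one x-axis crossing is at x = 1; the y-axis gridline crossings are at y ∈ {-1, 1}.
Assembling these constraints gives the stated polynomial.

x*y - 2*y^2 - 2*x + 2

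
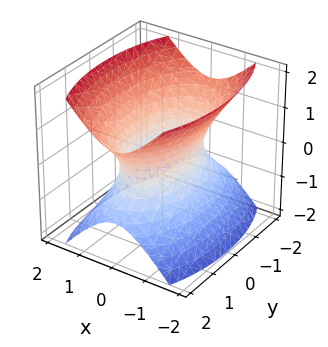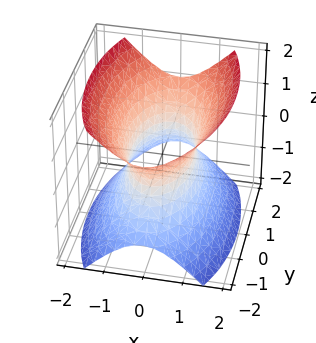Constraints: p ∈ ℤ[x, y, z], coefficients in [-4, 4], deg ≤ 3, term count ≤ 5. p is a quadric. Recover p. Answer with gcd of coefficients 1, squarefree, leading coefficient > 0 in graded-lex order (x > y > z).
Degree: one connected sheet with a waist; a quadric, so deg p = 2.
Symmetries: the z ↦ −z reflection is a symmetry, so z appears only in even powers; the x ↦ −x reflection is a symmetry, so x appears only in even powers; mirror symmetry y ↦ −y ⇒ only even powers of y.
Reading off the gridlines: it misses every integer gridline on the z-axis.
Matching integer coefficients to the picture gives p.

3*x^2 + y^2 - 2*z^2 - 2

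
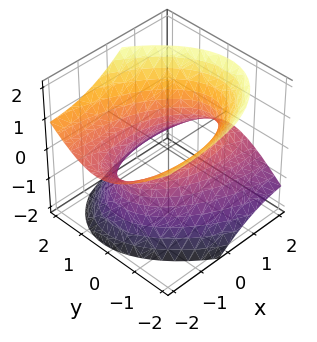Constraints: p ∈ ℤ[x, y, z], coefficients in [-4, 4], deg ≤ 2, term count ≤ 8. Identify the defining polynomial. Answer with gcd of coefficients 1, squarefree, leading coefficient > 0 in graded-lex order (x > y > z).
x^2 + x*y + 3*x*z + 3*y^2 - 3*z^2 - 3

Degree: no degree-1 surface has this shape, so deg p = 2.
From the axis intercepts and sections: the surface avoids every integer z-axis point in the box; among the integer gridlines, it crosses the y-axis at y ∈ {-1, 1}.
These observations pin down the coefficients.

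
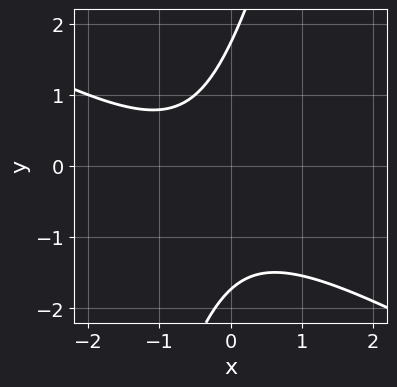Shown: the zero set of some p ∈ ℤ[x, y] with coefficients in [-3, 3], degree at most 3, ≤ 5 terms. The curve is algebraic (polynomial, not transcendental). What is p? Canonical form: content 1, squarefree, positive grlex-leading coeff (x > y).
2*x^2 + 3*x*y - y^2 + 2*x + 3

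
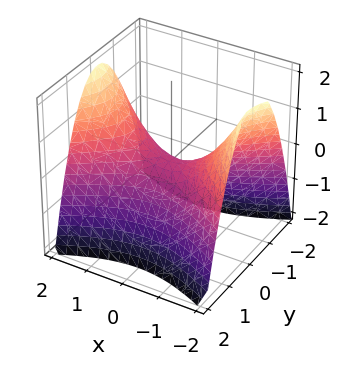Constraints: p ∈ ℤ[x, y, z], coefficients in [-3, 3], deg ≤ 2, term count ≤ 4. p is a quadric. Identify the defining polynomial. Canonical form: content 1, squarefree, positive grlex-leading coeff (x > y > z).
x^2 - 2*y^2 - 2*z

Degree: a saddle surface; a quadric, so deg p = 2.
Symmetries: the x ↦ −x reflection is a symmetry, so x appears only in even powers; mirror symmetry y ↦ −y ⇒ only even powers of y.
Observable constraints: it meets the y-axis at y = 0 (among the integer gridlines); it meets the z-axis at z = 0 (among the integer gridlines); it meets the x-axis at x = 0 (among the integer gridlines).
Solving for integer coefficients yields p as stated.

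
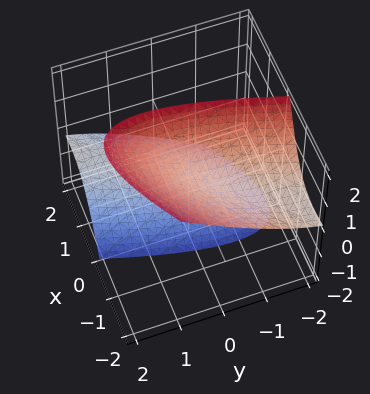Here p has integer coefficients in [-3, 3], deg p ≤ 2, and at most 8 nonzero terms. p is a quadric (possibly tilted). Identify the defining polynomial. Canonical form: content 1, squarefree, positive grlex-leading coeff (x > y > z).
First, I count 2 distinct pieces.
Next, deg p = 2.
Then, from the visible intercepts: the z-axis gridline crossings are at z ∈ {-1, 1}; the surface avoids every integer x-axis point in the box; the surface avoids every integer y-axis point in the box.
Finally, fitting integer coefficients to these (and the overall shape) gives p.

2*x^2 - 3*x*y + 3*x*z + y^2 - z^2 + 1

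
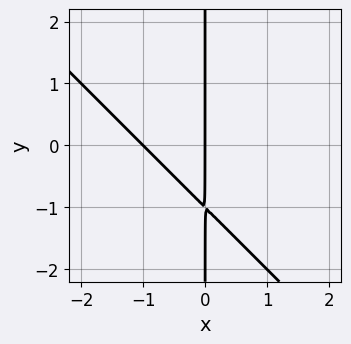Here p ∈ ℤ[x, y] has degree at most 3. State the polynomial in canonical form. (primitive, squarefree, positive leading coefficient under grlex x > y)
1. The degree is 2 — the shape is more complex than any degree-1 curve.
2. Observable constraints: every point of the y-axis in the box is on the curve; among the integer gridlines, it crosses the x-axis at x ∈ {-1, 0}.
3. Solving for integer coefficients yields p as stated.

x^2 + x*y + x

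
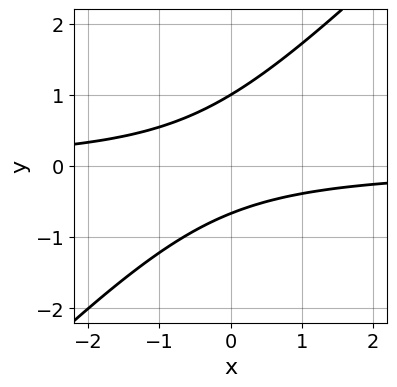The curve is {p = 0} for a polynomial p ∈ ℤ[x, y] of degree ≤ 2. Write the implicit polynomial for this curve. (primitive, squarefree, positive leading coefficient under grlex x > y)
3*x*y - 3*y^2 + y + 2

Degree: the shape is more complex than any degree-1 curve, so deg p = 2.
Against the integer gridlines: it misses every integer gridline on the x-axis; it crosses the y-axis at the gridline y = 1.
Together with the visible shape, these determine p as stated.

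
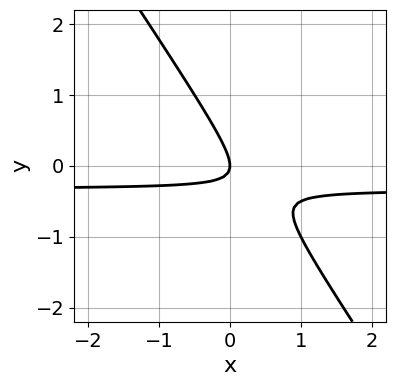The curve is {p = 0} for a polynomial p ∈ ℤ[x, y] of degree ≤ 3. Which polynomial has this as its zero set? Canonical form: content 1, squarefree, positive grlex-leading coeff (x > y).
3*x*y + 2*y^2 + x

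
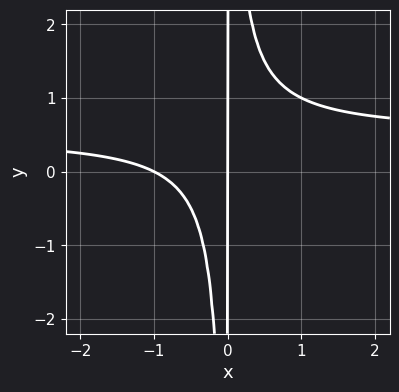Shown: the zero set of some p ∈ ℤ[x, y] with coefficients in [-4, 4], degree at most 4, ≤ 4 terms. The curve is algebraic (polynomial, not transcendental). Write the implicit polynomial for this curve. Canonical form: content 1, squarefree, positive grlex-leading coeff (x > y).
(a) The degree is 3 — a generic line meets the curve in up to 3 points.
(b) From the visible intercepts: the x-axis gridline crossings are at x ∈ {-1, 0}; the visible y-axis segment lies entirely on the curve.
(c) Together with the visible shape, these determine p as stated.

2*x^2*y - x^2 - x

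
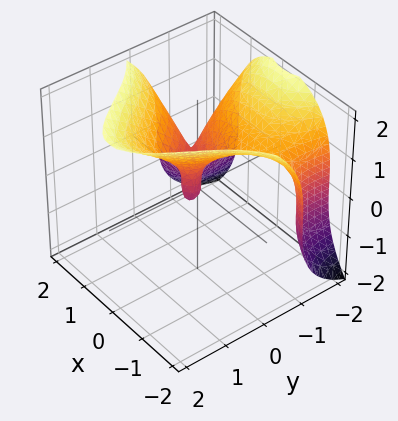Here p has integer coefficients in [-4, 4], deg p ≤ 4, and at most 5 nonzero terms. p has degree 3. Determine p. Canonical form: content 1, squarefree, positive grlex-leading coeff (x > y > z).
3*x^2*y - z^3 + 2*x^2 + 2*y^2 - x

deg p = 3. A generic line meets the surface in up to 3 points.
Against the integer gridlines: it crosses the x-axis at the gridline x = 0; one y-axis crossing is at y = 0; it crosses the z-axis at the gridline z = 0.
Solving for integer coefficients yields p as stated.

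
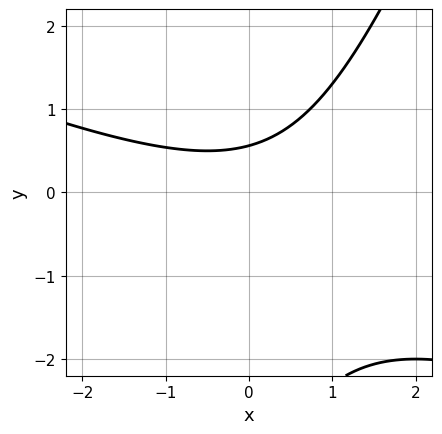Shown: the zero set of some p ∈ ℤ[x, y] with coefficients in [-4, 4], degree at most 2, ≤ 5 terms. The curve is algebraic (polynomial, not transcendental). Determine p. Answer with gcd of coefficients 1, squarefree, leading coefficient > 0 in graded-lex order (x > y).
The degree is 2 — a generic line meets the curve in up to 2 points.
From the visible intercepts: the curve avoids every integer x-axis point in the box.
Putting this together gives p.

x^2 + 2*x*y - y^2 - 3*y + 2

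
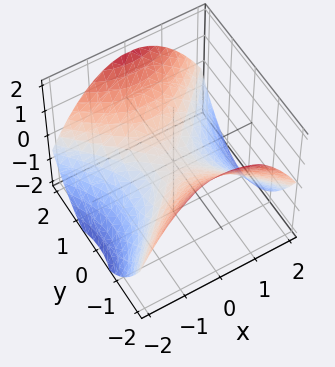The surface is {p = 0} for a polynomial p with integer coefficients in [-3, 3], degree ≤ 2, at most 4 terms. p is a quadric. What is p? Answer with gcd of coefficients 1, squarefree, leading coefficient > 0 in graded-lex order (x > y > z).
x^2 - y^2 + 2*z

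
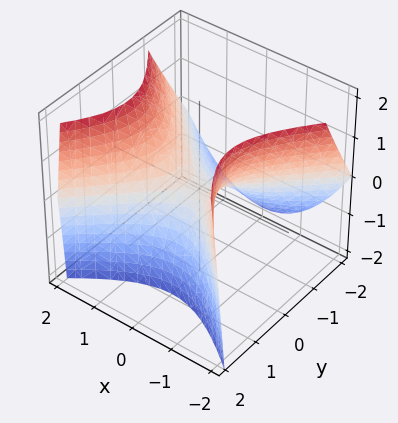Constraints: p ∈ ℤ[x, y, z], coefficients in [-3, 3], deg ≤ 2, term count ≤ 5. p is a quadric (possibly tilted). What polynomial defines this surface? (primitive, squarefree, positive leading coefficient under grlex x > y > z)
3*x^2 - 3*y^2 + 2*y*z - 3*z

(a) deg p = 2.
(b) Reading off the gridlines: one y-axis crossing is at y = 0; one z-axis crossing is at z = 0; it meets the x-axis at x = 0 (among the integer gridlines).
(c) Assembling these constraints gives the stated polynomial.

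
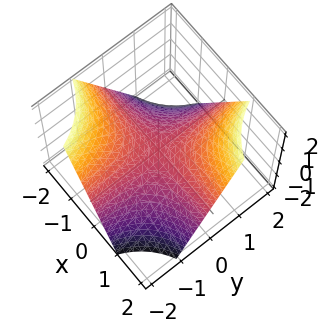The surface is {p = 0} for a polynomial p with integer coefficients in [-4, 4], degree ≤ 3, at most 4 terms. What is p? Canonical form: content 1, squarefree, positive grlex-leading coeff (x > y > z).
x*y - z

1. deg p = 2. A hyperbolic paraboloid; a quadric.
2. From the visible intercepts: every point of the x-axis in the box is on the surface; the visible y-axis segment lies entirely on the surface; it crosses the z-axis at the gridline z = 0.
3. The integer polynomial consistent with all of this is the stated p.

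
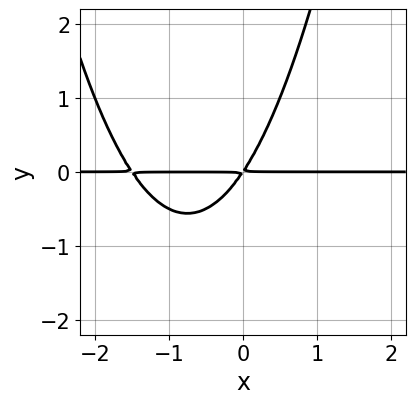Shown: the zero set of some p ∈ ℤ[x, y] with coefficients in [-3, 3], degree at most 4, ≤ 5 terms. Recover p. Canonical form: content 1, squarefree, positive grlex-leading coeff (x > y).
First, the degree is 3 — no degree-2 curve has this shape.
Next, against the integer gridlines: the visible x-axis segment lies entirely on the curve.
Finally, assembling these constraints gives the stated polynomial.

2*x^2*y + 3*x*y - 2*y^2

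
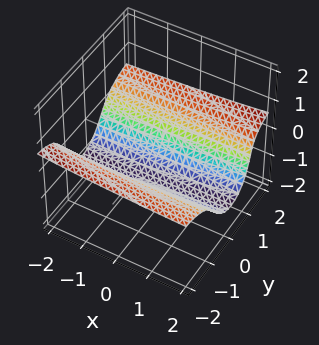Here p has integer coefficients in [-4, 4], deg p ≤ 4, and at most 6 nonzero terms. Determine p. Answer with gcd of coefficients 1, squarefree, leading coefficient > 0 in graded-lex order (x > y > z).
(a) deg p = 3. A generic line meets the surface in up to 3 points.
(b) Against the integer gridlines: no x-intercept at any integer in the box.
(c) Solving for integer coefficients yields p as stated.

x*y*z - 3*y^2*z - 2*z^3 + 2*y^2 - 3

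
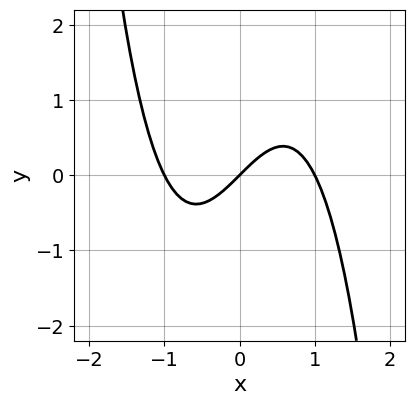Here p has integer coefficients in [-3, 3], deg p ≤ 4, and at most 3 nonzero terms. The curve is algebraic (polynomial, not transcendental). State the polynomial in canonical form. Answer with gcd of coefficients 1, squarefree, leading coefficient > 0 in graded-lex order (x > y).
First, degree: no degree-2 curve has this shape, so deg p = 3.
Then, checking where it meets the axes: it crosses the y-axis at the gridline y = 0; among the integer gridlines, it crosses the x-axis at x ∈ {-1, 0, 1}.
Finally, the integer polynomial consistent with all of this is the stated p.

x^3 - x + y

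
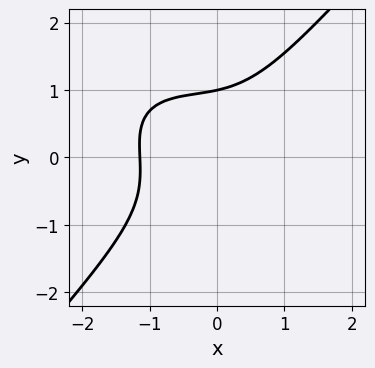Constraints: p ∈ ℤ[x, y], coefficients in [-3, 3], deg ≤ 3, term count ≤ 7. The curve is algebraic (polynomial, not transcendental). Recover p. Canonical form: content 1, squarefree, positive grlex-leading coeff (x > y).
1. deg p = 3.
2. From the axis intercepts and sections: it crosses the y-axis at the gridline y = 1.
3. Fitting integer coefficients to these (and the overall shape) gives p.

2*x^3 + 2*x^2*y - 3*y^3 + 2*x*y + 3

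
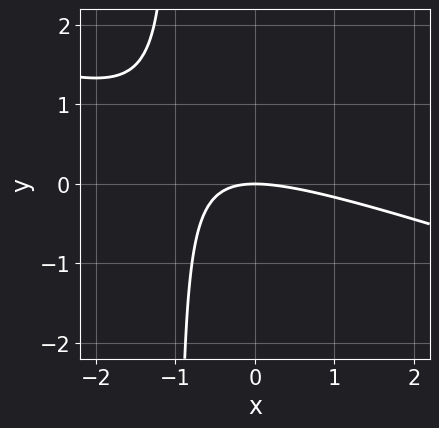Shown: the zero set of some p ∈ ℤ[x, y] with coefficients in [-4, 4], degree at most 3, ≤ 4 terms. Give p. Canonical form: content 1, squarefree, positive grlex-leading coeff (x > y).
x^2 + 3*x*y + 3*y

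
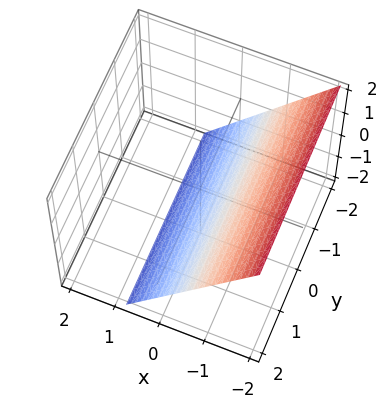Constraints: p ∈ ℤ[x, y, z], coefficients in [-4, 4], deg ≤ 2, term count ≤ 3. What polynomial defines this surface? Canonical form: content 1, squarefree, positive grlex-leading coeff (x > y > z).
Degree: the surface is flat (a plane), so deg p = 1.
Checking where it meets the axes: it misses every integer gridline on the y-axis; one z-axis crossing is at z = -1.
Fitting integer coefficients to these (and the overall shape) gives p.

3*x + 2*z + 2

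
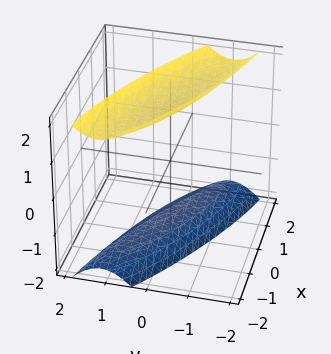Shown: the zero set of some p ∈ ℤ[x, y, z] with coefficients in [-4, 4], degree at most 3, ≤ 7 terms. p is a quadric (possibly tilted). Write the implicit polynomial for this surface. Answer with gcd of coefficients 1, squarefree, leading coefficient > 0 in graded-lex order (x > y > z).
x^2 + 3*x*y + 3*y^2 - z^2 + 2

First, the picture has 2 separate pieces.
Then, degree: no degree-1 surface has this shape, so deg p = 2.
Next, against the integer gridlines: no x-intercept at any integer in the box; no y-intercept at any integer in the box.
Finally, these observations pin down the coefficients.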